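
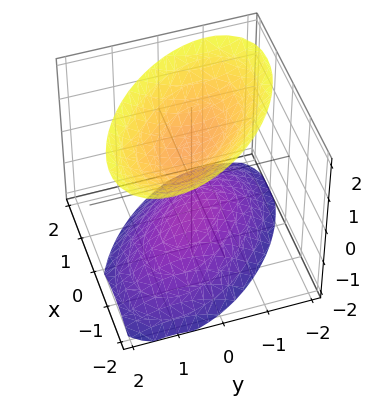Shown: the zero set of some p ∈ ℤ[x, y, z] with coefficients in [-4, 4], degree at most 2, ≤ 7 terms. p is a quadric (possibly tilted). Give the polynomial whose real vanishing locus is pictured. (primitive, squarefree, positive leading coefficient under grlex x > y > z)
I count 2 distinct pieces. Treating them together as one polynomial.
Degree: a generic line meets the surface in up to 2 points, so deg p = 2.
From the visible intercepts: among the integer gridlines, it crosses the z-axis at z ∈ {-1, 1}; the surface avoids every integer x-axis point in the box; the surface avoids every integer y-axis point in the box.
Solving for integer coefficients yields p as stated.

x^2 + x*y + y^2 - z^2 + 1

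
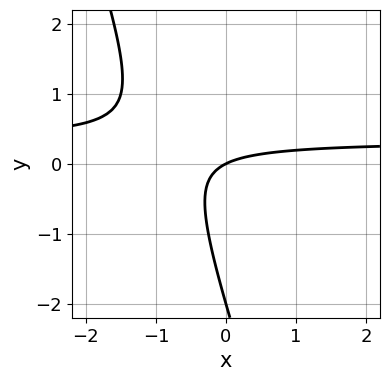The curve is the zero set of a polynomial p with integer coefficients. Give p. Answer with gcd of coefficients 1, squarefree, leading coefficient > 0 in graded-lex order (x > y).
(a) Degree: a generic line meets the curve in up to 2 points, so deg p = 2.
(b) Checking where it meets the axes: one x-axis crossing is at x = 0; among the integer gridlines, it crosses the y-axis at y ∈ {-2, 0}.
(c) These observations pin down the coefficients.

3*x*y + y^2 - x + 2*y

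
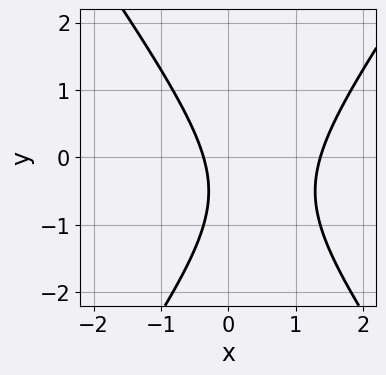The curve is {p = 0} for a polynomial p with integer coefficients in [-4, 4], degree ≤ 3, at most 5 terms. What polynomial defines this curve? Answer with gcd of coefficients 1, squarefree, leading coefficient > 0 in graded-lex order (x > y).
2*x^2 - y^2 - 2*x - y - 1

First, degree: a generic line meets the curve in up to 2 points, so deg p = 2.
Next, reading off the gridlines: the curve avoids every integer y-axis point in the box.
Finally, these observations pin down the coefficients.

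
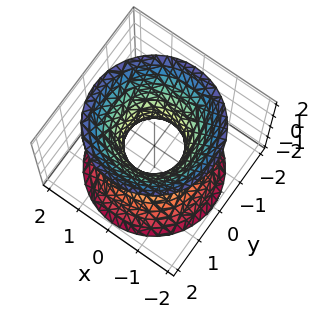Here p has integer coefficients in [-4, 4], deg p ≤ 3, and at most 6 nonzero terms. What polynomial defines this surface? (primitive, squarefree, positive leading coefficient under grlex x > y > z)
3*x^2 + 3*y^2 - 2*z^2 - 2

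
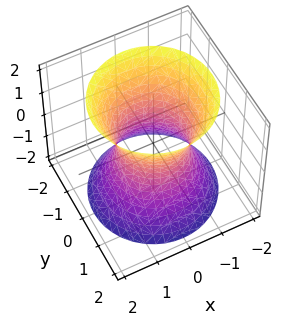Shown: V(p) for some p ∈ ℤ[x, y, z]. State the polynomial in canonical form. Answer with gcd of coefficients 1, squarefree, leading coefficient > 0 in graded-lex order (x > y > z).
2*x^2 + 2*y^2 - z^2 - 2

(a) deg p = 2. An hourglass — one-sheet hyperboloid; a quadric.
(b) Symmetry: every cross-section ⟂ z is a circle, so x, y appear only via x² + y²; the z ↦ −z reflection is a symmetry, so z appears only in even powers.
(c) Against the integer gridlines: a circular section at z = 1 has radius between 1 and 2; it misses every integer gridline on the z-axis.
(d) Putting this together gives p. Check: (0, 1, 0) on the y-axis lies on the surface, and p(0, 1, 0) = 0. ✓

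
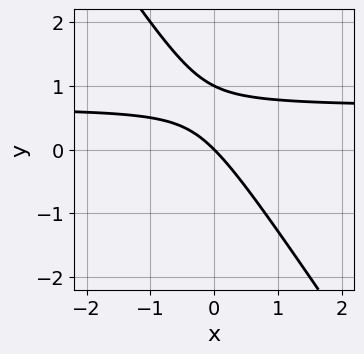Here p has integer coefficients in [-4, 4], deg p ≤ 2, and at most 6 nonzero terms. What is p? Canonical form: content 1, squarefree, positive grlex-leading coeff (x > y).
3*x*y + 2*y^2 - 2*x - 2*y

The degree is 2 — no degree-1 curve has this shape.
Observable constraints: it meets the x-axis at x = 0 (among the integer gridlines); the y-axis gridline crossings are at y ∈ {0, 1}.
Matching integer coefficients to the picture gives p.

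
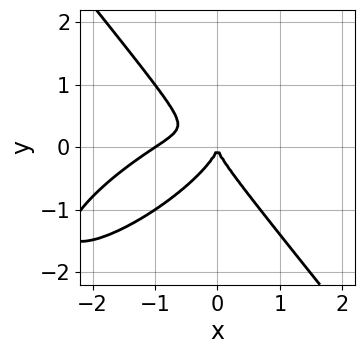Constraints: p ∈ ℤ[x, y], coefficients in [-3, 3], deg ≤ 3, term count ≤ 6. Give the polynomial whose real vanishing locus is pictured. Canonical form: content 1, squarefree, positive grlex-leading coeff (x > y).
The degree is 3 — a generic line meets the curve in up to 3 points.
Observable constraints: it crosses the y-axis at the gridline y = 0; among the integer gridlines, it crosses the x-axis at x ∈ {-1, 0}.
Matching integer coefficients to the picture gives p.

2*x^3 - 3*x^2*y + 3*y^3 + 2*x^2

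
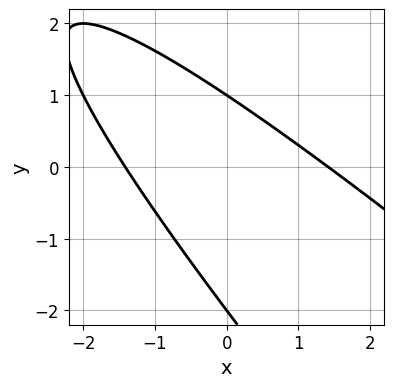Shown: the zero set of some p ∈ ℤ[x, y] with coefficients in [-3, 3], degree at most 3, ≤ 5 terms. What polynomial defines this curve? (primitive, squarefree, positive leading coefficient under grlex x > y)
x^2 + 2*x*y + y^2 + y - 2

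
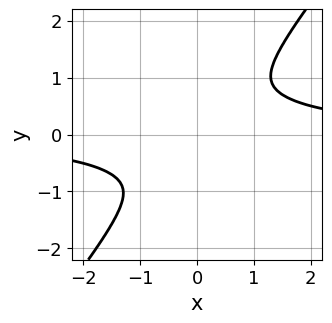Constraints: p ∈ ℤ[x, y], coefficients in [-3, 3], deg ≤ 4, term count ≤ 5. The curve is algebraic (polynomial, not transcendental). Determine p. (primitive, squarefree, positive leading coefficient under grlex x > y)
2*x^3*y - y^4 - 2*x^2

1. Degree: no degree-3 curve has this shape, so deg p = 4.
2. The integer polynomial consistent with all of this is the stated p.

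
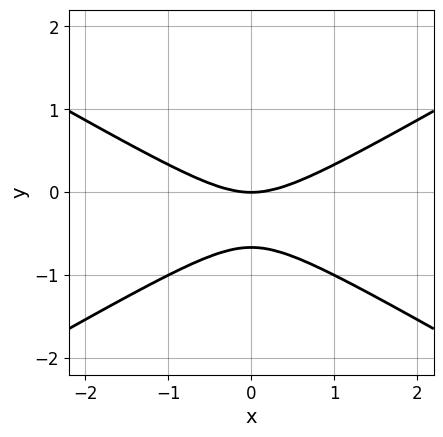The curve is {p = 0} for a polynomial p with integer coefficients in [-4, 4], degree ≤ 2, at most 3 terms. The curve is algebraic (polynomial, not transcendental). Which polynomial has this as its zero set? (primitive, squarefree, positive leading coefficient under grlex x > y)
x^2 - 3*y^2 - 2*y

First, degree: no degree-1 curve has this shape, so deg p = 2.
Then, symmetries: it's symmetric under x → −x, forcing even powers of x.
Next, checking where it meets the axes: it meets the y-axis at y = 0 (among the integer gridlines); one x-axis crossing is at x = 0.
Finally, assembling these constraints gives the stated polynomial.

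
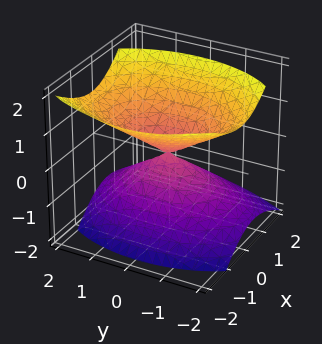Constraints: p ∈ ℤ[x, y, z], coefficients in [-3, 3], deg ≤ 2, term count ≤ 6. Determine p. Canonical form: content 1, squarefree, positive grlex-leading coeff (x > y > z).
2*x^2 + x*z + y^2 - 2*z^2

(a) The picture has 2 separate pieces.
(b) deg p = 2.
(c) Observable constraints: it crosses the y-axis at the gridline y = 0; it meets the z-axis at z = 0 (among the integer gridlines).
(d) These observations pin down the coefficients.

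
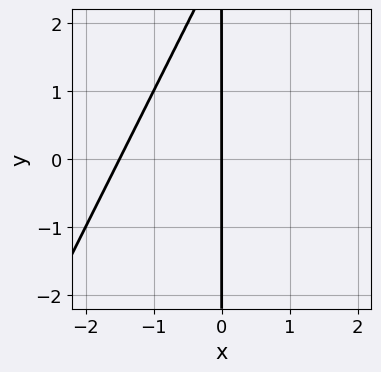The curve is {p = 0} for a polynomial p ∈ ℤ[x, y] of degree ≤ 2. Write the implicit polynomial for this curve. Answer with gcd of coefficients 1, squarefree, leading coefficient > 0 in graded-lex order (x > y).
2*x^2 - x*y + 3*x

1. The degree is 2 — a generic line meets the curve in up to 2 points.
2. From the axis intercepts and sections: every point of the y-axis in the box is on the curve; it crosses the x-axis at the gridline x = 0.
3. The integer polynomial consistent with all of this is the stated p.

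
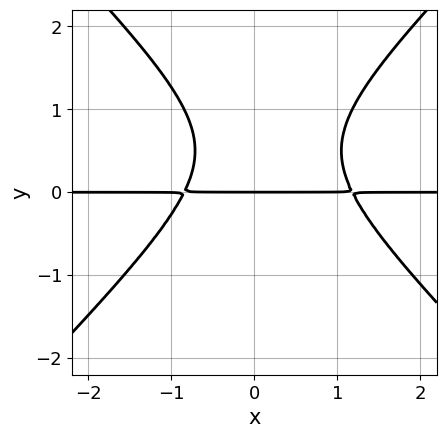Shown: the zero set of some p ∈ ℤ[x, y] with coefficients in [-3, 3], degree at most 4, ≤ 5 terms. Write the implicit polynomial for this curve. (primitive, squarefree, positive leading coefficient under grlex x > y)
3*x^2*y - 3*y^3 - x*y + 3*y^2 - 3*y

1. Degree: a generic line meets the curve in up to 3 points, so deg p = 3.
2. Checking where it meets the axes: one y-axis crossing is at y = 0; every point of the x-axis in the box is on the curve.
3. Assembling these constraints gives the stated polynomial.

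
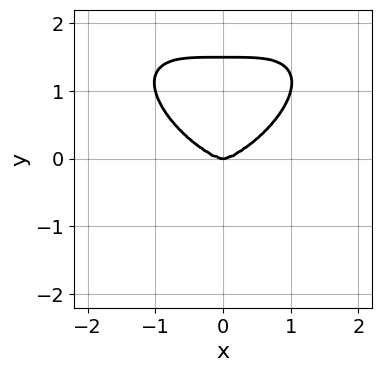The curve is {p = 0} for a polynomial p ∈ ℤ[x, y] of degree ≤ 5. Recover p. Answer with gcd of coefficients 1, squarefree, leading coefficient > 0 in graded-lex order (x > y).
Degree: a generic line meets the curve in up to 4 points, so deg p = 4.
Symmetries: mirror symmetry x ↦ −x ⇒ only even powers of x.
Reading off the gridlines: it crosses the x-axis at the gridline x = 0; it crosses the y-axis at the gridline y = 0.
Solving for integer coefficients yields p as stated.

x^4 + 2*y^4 - 3*y^3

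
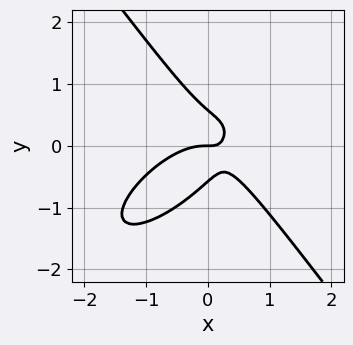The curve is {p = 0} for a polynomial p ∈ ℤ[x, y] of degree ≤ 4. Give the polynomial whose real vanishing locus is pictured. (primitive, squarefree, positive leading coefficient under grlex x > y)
3*x^3 - 3*x^2*y + 3*y^3 + 3*x*y - y

(a) deg p = 3.
(b) Observable constraints: it crosses the x-axis at the gridline x = 0; one y-axis crossing is at y = 0.
(c) Matching integer coefficients to the picture gives p.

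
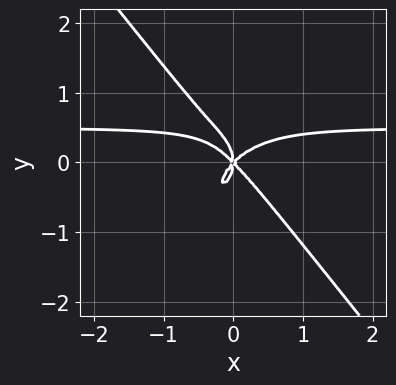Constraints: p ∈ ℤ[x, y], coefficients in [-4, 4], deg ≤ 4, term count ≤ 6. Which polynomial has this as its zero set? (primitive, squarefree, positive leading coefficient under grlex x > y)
Degree: no degree-3 curve has this shape, so deg p = 4.
From the axis intercepts and sections: one x-axis crossing is at x = 0; one y-axis crossing is at y = 0.
These observations pin down the coefficients.

2*x^3*y + y^4 - x^3 + x*y^2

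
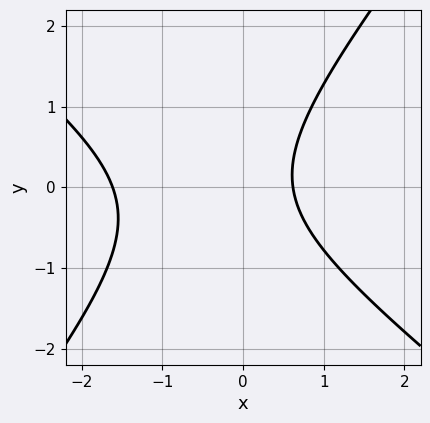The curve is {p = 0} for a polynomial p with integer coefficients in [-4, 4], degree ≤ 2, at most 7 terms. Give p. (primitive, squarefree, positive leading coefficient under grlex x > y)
The degree is 2 — the shape is more complex than any degree-1 curve.
Against the integer gridlines: no y-intercept at any integer in the box.
Putting this together gives p.

2*x^2 + x*y - 2*y^2 + 2*x - 2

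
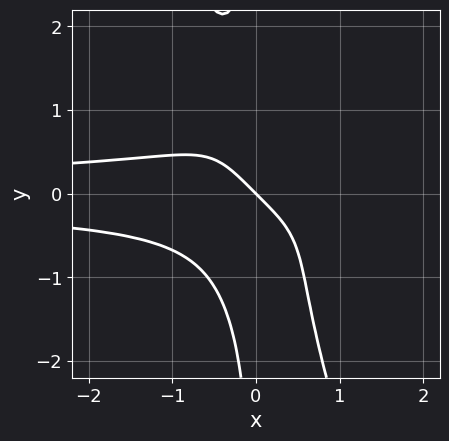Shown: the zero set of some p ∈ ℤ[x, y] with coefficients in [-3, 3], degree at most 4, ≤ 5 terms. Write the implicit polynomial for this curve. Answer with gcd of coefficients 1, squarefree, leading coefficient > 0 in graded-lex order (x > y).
First, the degree is 4 — no degree-3 curve has this shape.
Next, observable constraints: it crosses the x-axis at the gridline x = 0; it crosses the y-axis at the gridline y = 0.
Finally, assembling these constraints gives the stated polynomial.

3*x^2*y^2 + x*y^3 + x + y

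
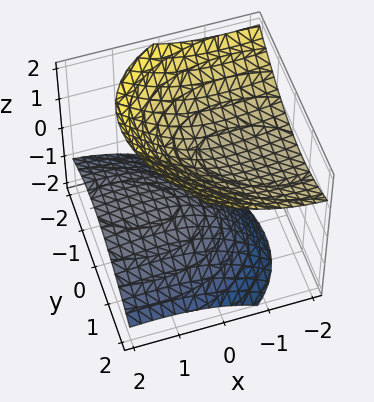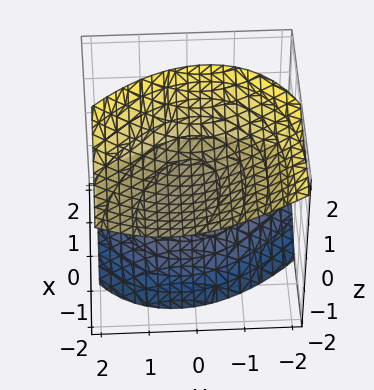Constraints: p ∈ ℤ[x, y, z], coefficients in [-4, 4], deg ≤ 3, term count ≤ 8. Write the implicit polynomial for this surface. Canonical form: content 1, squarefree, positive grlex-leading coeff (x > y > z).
x^2 + x*y + 3*x*z + 2*y^2 - 3*z^2 + 2

(a) The picture has 2 separate pieces.
(b) Degree: no degree-1 surface has this shape, so deg p = 2.
(c) Against the integer gridlines: no y-intercept at any integer in the box; the surface avoids every integer x-axis point in the box.
(d) The integer polynomial consistent with all of this is the stated p.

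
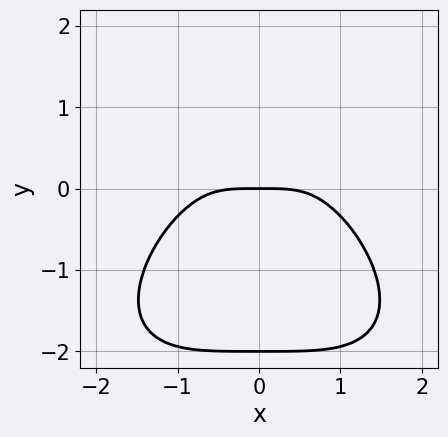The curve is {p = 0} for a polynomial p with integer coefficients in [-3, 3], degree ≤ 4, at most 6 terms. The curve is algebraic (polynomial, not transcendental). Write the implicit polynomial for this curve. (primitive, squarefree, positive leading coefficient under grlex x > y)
x^4 + y^4 - 3*y^2 + 2*y

The degree is 4 — the shape is more complex than any degree-3 curve.
Symmetries: mirror symmetry x ↦ −x ⇒ only even powers of x.
Reading off the gridlines: it meets the x-axis at x = 0 (among the integer gridlines); the y-axis gridline crossings are at y ∈ {-2, 0}.
Solving for integer coefficients yields p as stated.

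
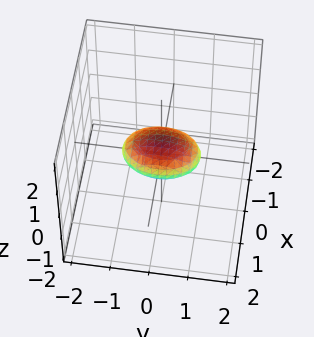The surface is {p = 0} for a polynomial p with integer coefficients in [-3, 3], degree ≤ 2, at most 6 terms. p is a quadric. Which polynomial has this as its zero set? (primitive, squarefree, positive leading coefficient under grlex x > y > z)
deg p = 2. Bounded and convex; a quadric.
Symmetries: the y ↦ −y reflection is a symmetry, so y appears only in even powers; it's symmetric under x → −x, forcing even powers of x; the z ↦ −z reflection is a symmetry, so z appears only in even powers.
Reading off the gridlines: among the integer gridlines, it crosses the y-axis at y ∈ {-1, 1}.
Fitting integer coefficients to these (and the overall shape) gives p.

2*x^2 + y^2 + 3*z^2 - 1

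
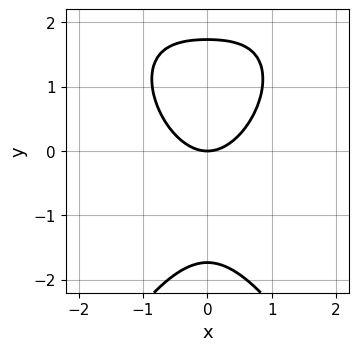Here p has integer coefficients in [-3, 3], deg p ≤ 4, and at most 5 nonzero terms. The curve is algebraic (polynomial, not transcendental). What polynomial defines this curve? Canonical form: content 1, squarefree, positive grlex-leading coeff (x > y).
x^4 - x^2*y + y^3 + 3*x^2 - 3*y

deg p = 4. No degree-3 curve has this shape.
Symmetries: it's symmetric under x → −x, forcing even powers of x.
Reading off the gridlines: it crosses the x-axis at the gridline x = 0; it crosses the y-axis at the gridline y = 0.
Assembling these constraints gives the stated polynomial.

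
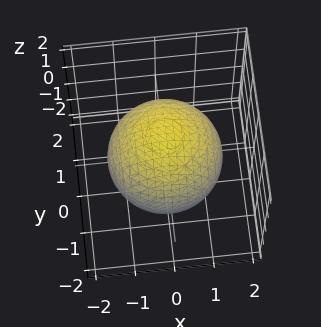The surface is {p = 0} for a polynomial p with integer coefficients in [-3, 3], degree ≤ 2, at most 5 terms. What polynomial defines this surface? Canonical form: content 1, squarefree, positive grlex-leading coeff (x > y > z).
x^2 + y^2 + z^2 - 2

(a) The degree is 2 — bounded and convex; a quadric.
(b) Symmetries: mirror symmetry z ↦ −z ⇒ only even powers of z; the z-axis is an axis of rotation, so x and y enter only as x² + y².
(c) Reading off the gridlines: a circular section at z = 1 has radius exactly 1.
(d) These observations pin down the coefficients.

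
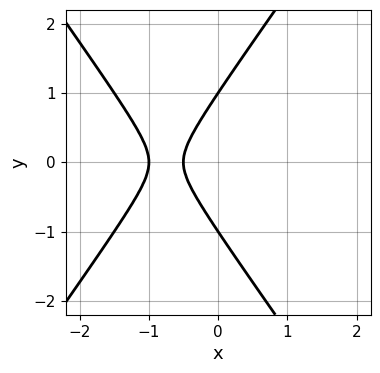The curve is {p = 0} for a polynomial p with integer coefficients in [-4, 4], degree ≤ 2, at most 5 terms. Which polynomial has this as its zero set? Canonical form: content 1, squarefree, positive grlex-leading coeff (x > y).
2*x^2 - y^2 + 3*x + 1

(a) The degree is 2 — a generic line meets the curve in up to 2 points.
(b) Symmetries: the y ↦ −y reflection is a symmetry, so y appears only in even powers.
(c) Checking where it meets the axes: the y-axis gridline crossings are at y ∈ {-1, 1}; one x-axis crossing is at x = -1.
(d) Matching integer coefficients to the picture gives p.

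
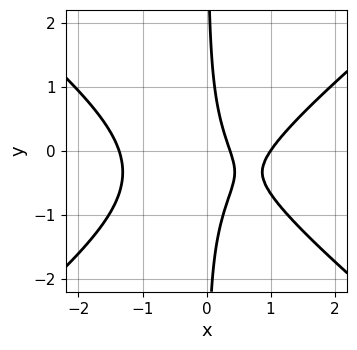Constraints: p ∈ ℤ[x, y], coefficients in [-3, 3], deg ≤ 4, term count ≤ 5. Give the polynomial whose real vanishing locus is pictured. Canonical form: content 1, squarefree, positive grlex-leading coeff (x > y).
1. deg p = 3. A generic line meets the curve in up to 3 points.
2. Observable constraints: one x-axis crossing is at x = 1; it misses every integer gridline on the y-axis.
3. Assembling these constraints gives the stated polynomial.

2*x^3 - 3*x*y^2 - 2*x*y - 3*x + 1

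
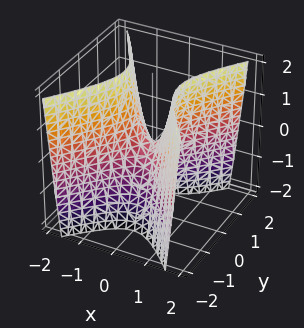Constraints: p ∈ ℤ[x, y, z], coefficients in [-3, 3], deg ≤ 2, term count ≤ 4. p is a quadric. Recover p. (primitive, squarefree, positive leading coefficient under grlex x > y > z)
1. deg p = 2. A saddle surface; a quadric.
2. Symmetries: the x ↦ −x reflection is a symmetry, so x appears only in even powers; the y ↦ −y reflection is a symmetry, so y appears only in even powers.
3. From the visible intercepts: one y-axis crossing is at y = 0; it crosses the x-axis at the gridline x = 0; it crosses the z-axis at the gridline z = 0.
4. The integer polynomial consistent with all of this is the stated p.

3*x^2 - 2*y^2 - z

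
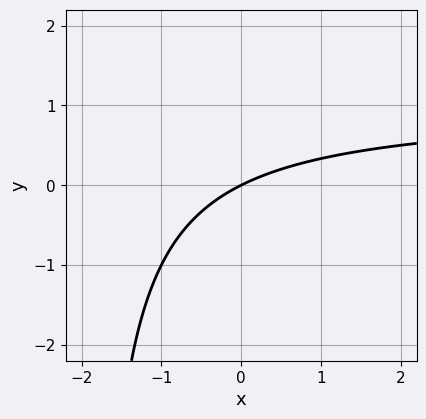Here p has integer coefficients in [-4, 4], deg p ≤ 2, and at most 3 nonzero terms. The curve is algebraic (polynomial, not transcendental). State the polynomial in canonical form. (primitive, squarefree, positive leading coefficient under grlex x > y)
The degree is 2 — a generic line meets the curve in up to 2 points.
Checking where it meets the axes: it crosses the x-axis at the gridline x = 0; one y-axis crossing is at y = 0.
Assembling these constraints gives the stated polynomial.

x*y - x + 2*y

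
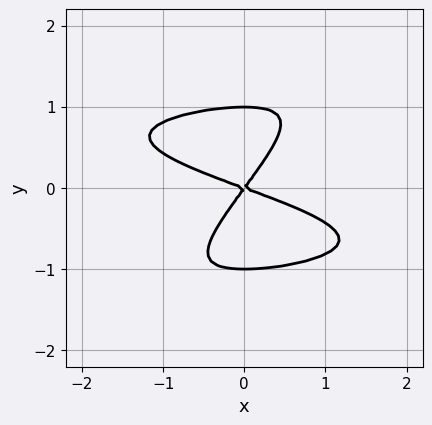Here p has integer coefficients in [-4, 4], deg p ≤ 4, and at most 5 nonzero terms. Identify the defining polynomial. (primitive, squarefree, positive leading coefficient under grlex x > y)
First, deg p = 4. No degree-3 curve has this shape.
Then, observable constraints: it meets the x-axis at x = 0 (among the integer gridlines); among the integer gridlines, it crosses the y-axis at y ∈ {-1, 0, 1}.
Finally, matching integer coefficients to the picture gives p.

2*x*y^3 - 2*y^4 - x^2 - 2*x*y + 2*y^2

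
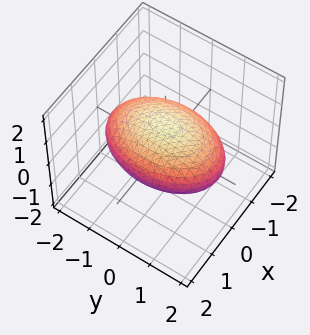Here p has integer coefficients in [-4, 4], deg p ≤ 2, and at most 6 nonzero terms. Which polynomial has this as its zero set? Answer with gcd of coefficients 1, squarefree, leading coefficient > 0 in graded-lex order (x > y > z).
2*x^2 + y^2 + 3*z^2 - 3

First, the degree is 2 — a closed, bounded, convex surface; a quadric.
Next, symmetries: mirror symmetry x ↦ −x ⇒ only even powers of x; the y ↦ −y reflection is a symmetry, so y appears only in even powers; mirror symmetry z ↦ −z ⇒ only even powers of z.
Then, against the integer gridlines: among the integer gridlines, it crosses the z-axis at z ∈ {-1, 1}.
Finally, these observations pin down the coefficients.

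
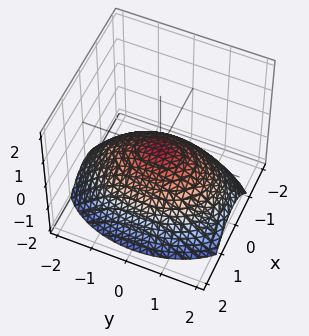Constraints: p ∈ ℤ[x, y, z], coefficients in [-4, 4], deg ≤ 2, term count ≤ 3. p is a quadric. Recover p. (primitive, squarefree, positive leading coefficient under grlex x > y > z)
First, deg p = 2.
Then, symmetries: the x ↦ −x reflection is a symmetry, so x appears only in even powers; mirror symmetry y ↦ −y ⇒ only even powers of y.
Then, from the axis intercepts and sections: it meets the x-axis at x = 0 (among the integer gridlines); it meets the y-axis at y = 0 (among the integer gridlines).
Finally, together with the visible shape, these determine p as stated.

2*x^2 + y^2 + 3*z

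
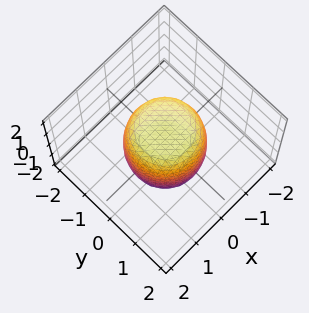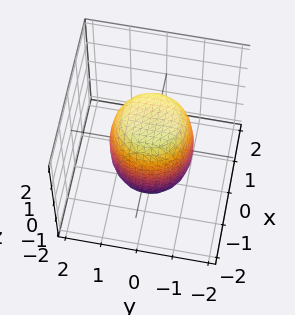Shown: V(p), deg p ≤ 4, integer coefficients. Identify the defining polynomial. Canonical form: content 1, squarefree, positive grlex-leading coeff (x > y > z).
2*x^4 + 4*x^2*y^2 + 2*y^4 - x^2 - y^2 + z^2 - 2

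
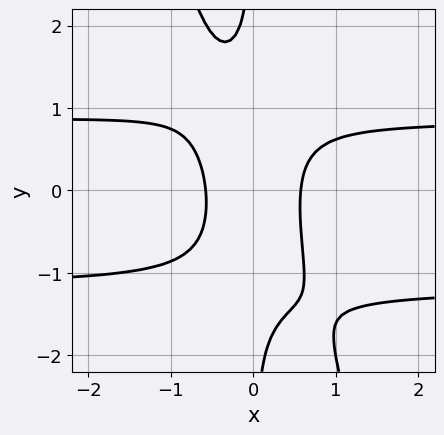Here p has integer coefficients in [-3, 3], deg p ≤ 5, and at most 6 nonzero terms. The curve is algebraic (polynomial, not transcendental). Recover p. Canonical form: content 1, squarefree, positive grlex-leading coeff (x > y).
3*x^2*y^2 + x*y^3 + x^2*y - 3*x^2 + 1

1. deg p = 4. No degree-3 curve has this shape.
2. Against the integer gridlines: no y-intercept at any integer in the box.
3. These observations pin down the coefficients.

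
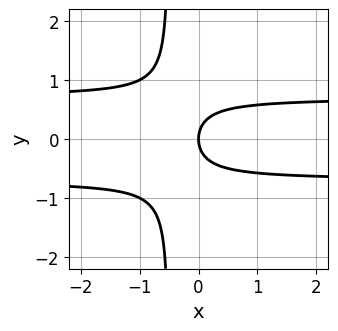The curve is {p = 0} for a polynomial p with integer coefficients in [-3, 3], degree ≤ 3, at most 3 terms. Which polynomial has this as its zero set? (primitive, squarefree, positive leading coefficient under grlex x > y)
First, the degree is 3 — a generic line meets the curve in up to 3 points.
Then, symmetries: mirror symmetry y ↦ −y ⇒ only even powers of y.
Next, checking where it meets the axes: it crosses the x-axis at the gridline x = 0; one y-axis crossing is at y = 0.
Finally, assembling these constraints gives the stated polynomial.

2*x*y^2 + y^2 - x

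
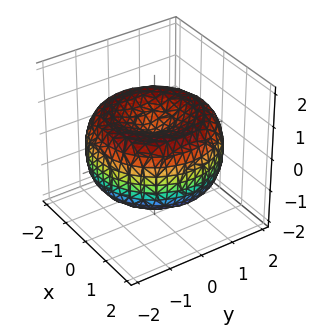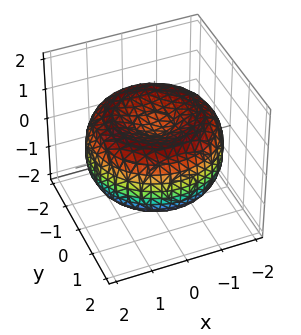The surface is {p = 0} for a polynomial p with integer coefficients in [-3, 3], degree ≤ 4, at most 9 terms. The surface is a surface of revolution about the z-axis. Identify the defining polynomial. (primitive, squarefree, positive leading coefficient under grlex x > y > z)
x^4 + 2*x^2*y^2 + y^4 - 3*x^2 - 3*y^2 + 3*z^2 - 1

1. The degree is 4 — no degree-3 surface has this shape.
2. Symmetries: the z-axis is an axis of rotation, so x and y enter only as x² + y².
3. From the visible intercepts: a circular section at z = 1 has radius exactly 1.
4. Together with the visible shape, these determine p as stated.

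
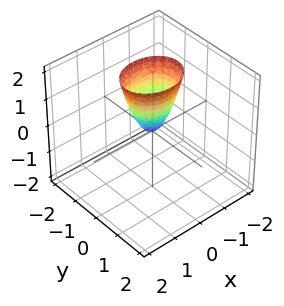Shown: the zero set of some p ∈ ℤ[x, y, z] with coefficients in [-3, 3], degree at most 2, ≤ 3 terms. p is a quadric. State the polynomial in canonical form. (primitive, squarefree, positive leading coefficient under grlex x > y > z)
2*x^2 + 3*y^2 - z

1. deg p = 2. A single bowl opening along one axis; a quadric.
2. Symmetries: the y ↦ −y reflection is a symmetry, so y appears only in even powers; the x ↦ −x reflection is a symmetry, so x appears only in even powers.
3. From the visible intercepts: it crosses the y-axis at the gridline y = 0; it meets the z-axis at z = 0 (among the integer gridlines); one x-axis crossing is at x = 0.
4. The integer polynomial consistent with all of this is the stated p.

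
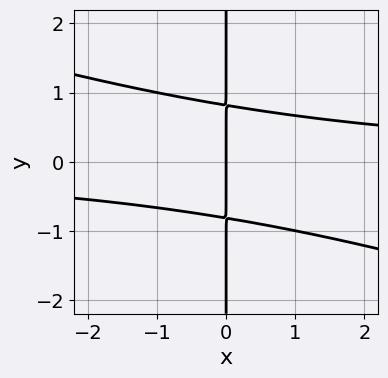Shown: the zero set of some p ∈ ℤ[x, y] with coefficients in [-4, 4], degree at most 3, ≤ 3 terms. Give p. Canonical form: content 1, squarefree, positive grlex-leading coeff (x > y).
x^2*y + 3*x*y^2 - 2*x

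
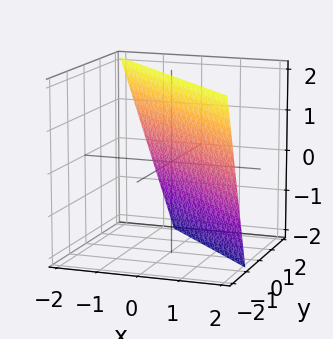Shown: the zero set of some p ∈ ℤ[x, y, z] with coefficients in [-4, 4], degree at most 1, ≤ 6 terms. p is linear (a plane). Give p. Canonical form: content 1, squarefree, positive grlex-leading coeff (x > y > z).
1. deg p = 1. Every cross-section is a straight line — this is a plane.
2. Against the integer gridlines: one z-axis crossing is at z = 2.
3. Matching integer coefficients to the picture gives p.

3*x + 3*y + z - 2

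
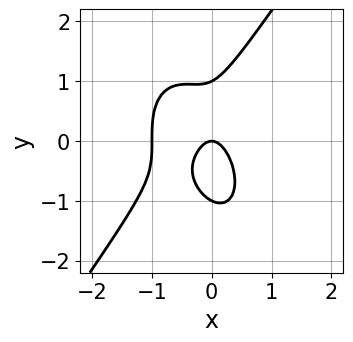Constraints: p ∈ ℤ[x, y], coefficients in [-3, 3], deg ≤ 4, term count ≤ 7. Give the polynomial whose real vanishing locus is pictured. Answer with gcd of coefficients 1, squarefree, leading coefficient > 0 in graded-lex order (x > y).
3*x^3 - y^3 + 3*x^2 + x*y + y

(a) The degree is 3 — the shape is more complex than any degree-2 curve.
(b) Reading off the gridlines: among the integer gridlines, it crosses the x-axis at x ∈ {-1, 0}; the y-axis gridline crossings are at y ∈ {-1, 0, 1}.
(c) Solving for integer coefficients yields p as stated.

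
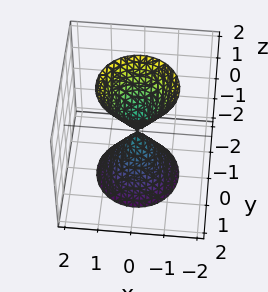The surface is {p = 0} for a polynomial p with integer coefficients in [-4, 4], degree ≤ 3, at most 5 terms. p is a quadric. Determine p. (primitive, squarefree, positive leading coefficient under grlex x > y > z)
3*x^2 + 3*y^2 - z^2

1. There are 2 components. Treating them together as one polynomial.
2. The degree is 2 — a double cone through the origin; a quadric.
3. Symmetries: every cross-section ⟂ z is a circle, so x, y appear only via x² + y²; it's symmetric under z → −z, forcing even powers of z.
4. Checking where it meets the axes: it meets the y-axis at y = 0 (among the integer gridlines); it crosses the z-axis at the gridline z = 0; it meets the x-axis at x = 0 (among the integer gridlines).
5. Together with the visible shape, these determine p as stated.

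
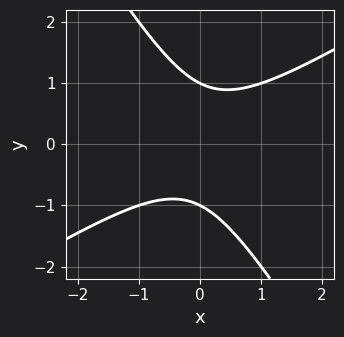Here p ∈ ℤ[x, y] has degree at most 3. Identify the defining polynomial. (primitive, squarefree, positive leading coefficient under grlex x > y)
x^2 - x*y - y^2 + 1

1. deg p = 2. The shape is more complex than any degree-1 curve.
2. From the visible intercepts: it misses every integer gridline on the x-axis; among the integer gridlines, it crosses the y-axis at y ∈ {-1, 1}.
3. These observations pin down the coefficients.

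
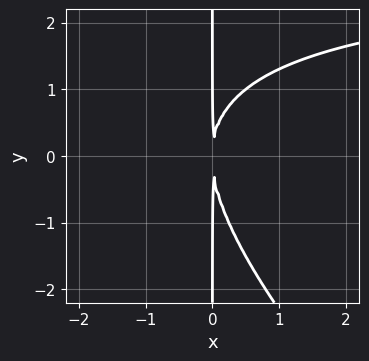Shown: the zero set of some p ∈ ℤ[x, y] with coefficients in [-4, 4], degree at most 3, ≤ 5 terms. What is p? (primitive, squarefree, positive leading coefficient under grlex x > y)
x^2*y + x*y^2 - 3*x^2

deg p = 3. The shape is more complex than any degree-2 curve.
Against the integer gridlines: every point of the y-axis in the box is on the curve.
Assembling these constraints gives the stated polynomial.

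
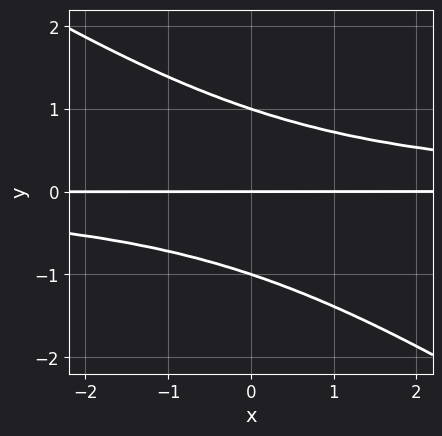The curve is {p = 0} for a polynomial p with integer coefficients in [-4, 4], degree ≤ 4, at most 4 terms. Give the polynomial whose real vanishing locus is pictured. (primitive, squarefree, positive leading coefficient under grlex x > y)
First, the degree is 3 — a generic line meets the curve in up to 3 points.
Then, from the axis intercepts and sections: the visible x-axis segment lies entirely on the curve; among the integer gridlines, it crosses the y-axis at y ∈ {-1, 0, 1}.
Finally, solving for integer coefficients yields p as stated.

2*x*y^2 + 3*y^3 - 3*y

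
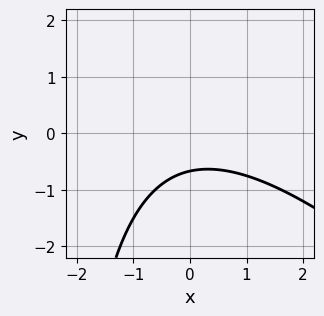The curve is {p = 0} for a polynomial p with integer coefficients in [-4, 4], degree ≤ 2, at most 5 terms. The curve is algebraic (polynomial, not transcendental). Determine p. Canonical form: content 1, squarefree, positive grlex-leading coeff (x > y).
First, degree: the shape is more complex than any degree-1 curve, so deg p = 2.
Then, checking where it meets the axes: no x-intercept at any integer in the box.
Finally, matching integer coefficients to the picture gives p.

x^2 + x*y + 3*y + 2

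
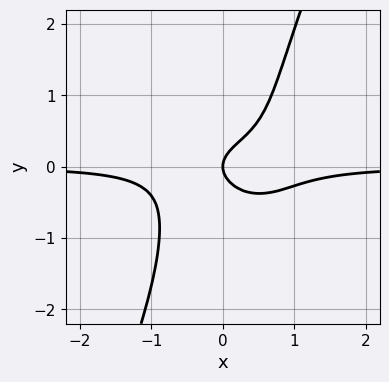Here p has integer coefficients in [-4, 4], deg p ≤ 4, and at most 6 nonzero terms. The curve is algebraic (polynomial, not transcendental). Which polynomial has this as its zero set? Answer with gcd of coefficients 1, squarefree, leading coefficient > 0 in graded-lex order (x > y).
3*x^3*y + 2*x*y^3 - y^4 - 2*y^2 + x

First, degree: no degree-3 curve has this shape, so deg p = 4.
Next, from the axis intercepts and sections: it crosses the x-axis at the gridline x = 0; it meets the y-axis at y = 0 (among the integer gridlines).
Finally, these observations pin down the coefficients.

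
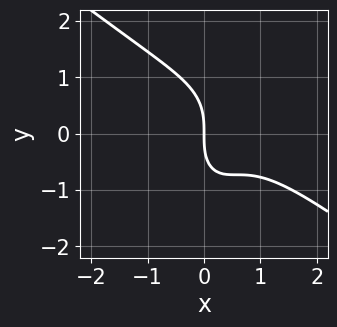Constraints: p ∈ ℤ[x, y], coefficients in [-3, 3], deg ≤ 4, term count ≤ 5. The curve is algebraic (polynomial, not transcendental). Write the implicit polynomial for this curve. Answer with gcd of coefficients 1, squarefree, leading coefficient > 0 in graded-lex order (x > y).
2*x^3 + 2*x^2*y + y^3 - 2*x^2 + 2*x

1. deg p = 3. No degree-2 curve has this shape.
2. From the visible intercepts: it meets the x-axis at x = 0 (among the integer gridlines); one y-axis crossing is at y = 0.
3. Fitting integer coefficients to these (and the overall shape) gives p.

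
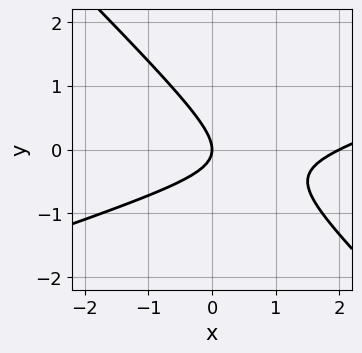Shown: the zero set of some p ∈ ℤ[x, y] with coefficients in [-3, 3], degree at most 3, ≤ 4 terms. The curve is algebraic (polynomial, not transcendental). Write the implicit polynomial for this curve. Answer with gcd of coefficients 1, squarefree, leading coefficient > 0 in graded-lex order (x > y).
x^2 - 2*x*y - 3*y^2 - 2*x

First, degree: a generic line meets the curve in up to 2 points, so deg p = 2.
Then, checking where it meets the axes: it crosses the y-axis at the gridline y = 0; the x-axis gridline crossings are at x ∈ {0, 2}.
Finally, putting this together gives p.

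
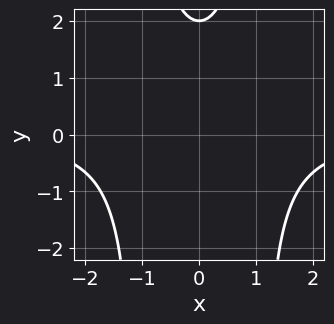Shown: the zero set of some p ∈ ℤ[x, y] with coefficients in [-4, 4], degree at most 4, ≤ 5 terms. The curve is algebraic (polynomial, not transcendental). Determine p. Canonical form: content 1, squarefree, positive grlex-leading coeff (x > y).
x^2*y - y + 2

The degree is 3 — the shape is more complex than any degree-2 curve.
Symmetries: the x ↦ −x reflection is a symmetry, so x appears only in even powers.
Reading off the gridlines: it misses every integer gridline on the x-axis; it meets the y-axis at y = 2 (among the integer gridlines).
Fitting integer coefficients to these (and the overall shape) gives p.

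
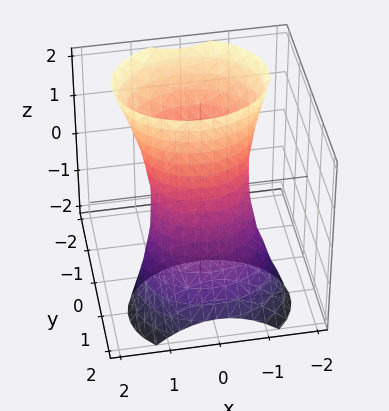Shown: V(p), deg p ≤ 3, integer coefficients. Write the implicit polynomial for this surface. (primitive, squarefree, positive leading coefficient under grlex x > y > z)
2*x^2 + 3*y^2 + 3*y*z - 2

The degree is 2 — the shape is more complex than any degree-1 surface.
Checking where it meets the axes: it misses every integer gridline on the z-axis; the x-axis gridline crossings are at x ∈ {-1, 1}.
Together with the visible shape, these determine p as stated.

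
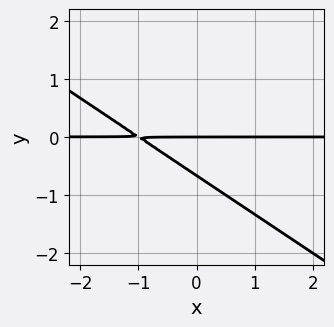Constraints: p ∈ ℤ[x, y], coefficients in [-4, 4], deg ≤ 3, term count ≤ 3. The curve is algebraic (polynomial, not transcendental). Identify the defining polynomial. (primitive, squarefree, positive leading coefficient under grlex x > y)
Degree: a generic line meets the curve in up to 2 points, so deg p = 2.
Against the integer gridlines: every point of the x-axis in the box is on the curve; one y-axis crossing is at y = 0.
Matching integer coefficients to the picture gives p.

2*x*y + 3*y^2 + 2*y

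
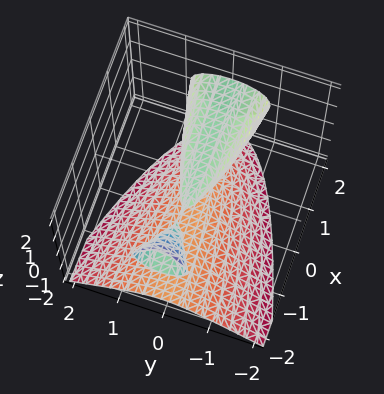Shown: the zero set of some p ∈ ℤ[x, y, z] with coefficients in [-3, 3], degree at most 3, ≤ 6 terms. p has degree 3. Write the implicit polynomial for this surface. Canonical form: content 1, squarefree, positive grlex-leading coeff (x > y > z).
x*z^2 + z^3 + 3*y^2 - x - z

First, there are 2 components. Treating them together as one polynomial.
Then, degree: the shape is more complex than any degree-2 surface, so deg p = 3.
Then, observable constraints: one x-axis crossing is at x = 0; the z-axis gridline crossings are at z ∈ {-1, 0, 1}.
Finally, solving for integer coefficients yields p as stated.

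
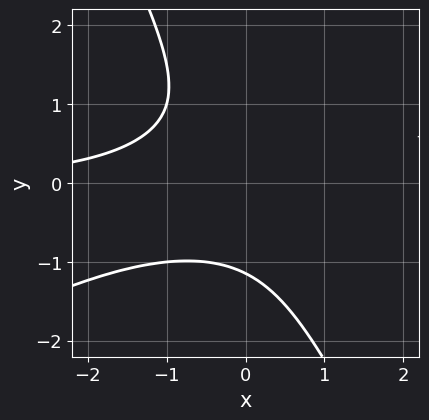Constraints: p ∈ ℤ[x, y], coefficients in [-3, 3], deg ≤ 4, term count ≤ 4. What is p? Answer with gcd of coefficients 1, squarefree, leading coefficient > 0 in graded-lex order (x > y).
1. deg p = 3. A generic line meets the curve in up to 3 points.
2. Reading off the gridlines: it misses every integer gridline on the x-axis.
3. Fitting integer coefficients to these (and the overall shape) gives p.

2*x^2*y - 3*x*y^2 - 2*y^3 - 3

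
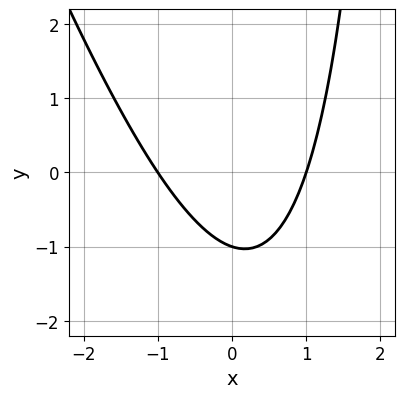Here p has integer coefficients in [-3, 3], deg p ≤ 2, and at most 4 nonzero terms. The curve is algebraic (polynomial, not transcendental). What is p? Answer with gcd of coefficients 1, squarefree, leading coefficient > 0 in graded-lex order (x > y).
3*x^2 + x*y - 3*y - 3

1. deg p = 2. A generic line meets the curve in up to 2 points.
2. Checking where it meets the axes: one y-axis crossing is at y = -1; the x-axis gridline crossings are at x ∈ {-1, 1}.
3. Together with the visible shape, these determine p as stated.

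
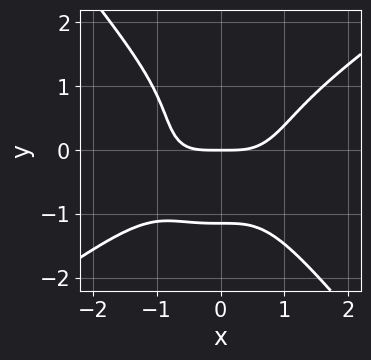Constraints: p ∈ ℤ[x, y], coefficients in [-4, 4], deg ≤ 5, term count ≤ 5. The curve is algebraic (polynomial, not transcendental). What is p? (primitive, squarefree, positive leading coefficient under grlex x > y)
2*x^4 - 2*x^3*y - 2*y^4 - 3*y

(a) Degree: the shape is more complex than any degree-3 curve, so deg p = 4.
(b) Observable constraints: it meets the x-axis at x = 0 (among the integer gridlines); it meets the y-axis at y = 0 (among the integer gridlines).
(c) These observations pin down the coefficients.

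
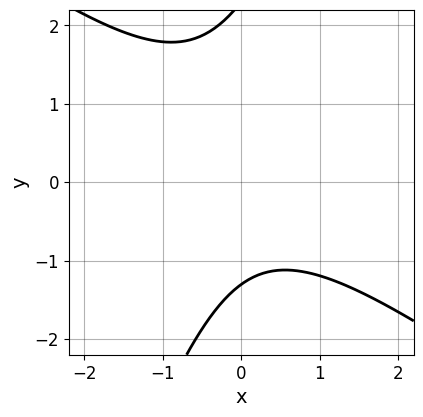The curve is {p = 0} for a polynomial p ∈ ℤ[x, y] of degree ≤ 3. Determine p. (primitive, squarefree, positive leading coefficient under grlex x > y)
2*x^2 + 2*x*y - y^2 + y + 3

First, degree: no degree-1 curve has this shape, so deg p = 2.
Then, from the visible intercepts: it misses every integer gridline on the x-axis.
Finally, assembling these constraints gives the stated polynomial.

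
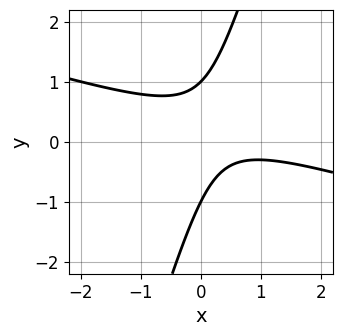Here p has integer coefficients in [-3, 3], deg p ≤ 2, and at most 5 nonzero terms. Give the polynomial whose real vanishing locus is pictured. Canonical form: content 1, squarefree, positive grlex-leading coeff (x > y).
1. Degree: the shape is more complex than any degree-1 curve, so deg p = 2.
2. Observable constraints: the curve avoids every integer x-axis point in the box; the y-axis gridline crossings are at y ∈ {-1, 1}.
3. Together with the visible shape, these determine p as stated.

x^2 + 3*x*y - y^2 - x + 1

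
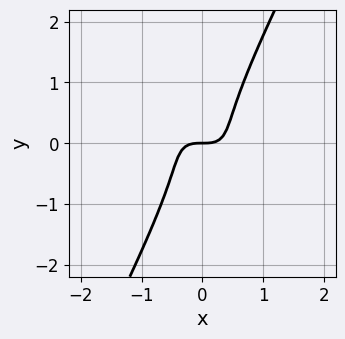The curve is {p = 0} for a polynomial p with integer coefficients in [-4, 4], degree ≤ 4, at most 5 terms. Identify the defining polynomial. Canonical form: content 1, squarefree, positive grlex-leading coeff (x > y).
(a) deg p = 3.
(b) Against the integer gridlines: it crosses the x-axis at the gridline x = 0; one y-axis crossing is at y = 0.
(c) Fitting integer coefficients to these (and the overall shape) gives p.

2*x^3 + 3*x^2*y - y^3 - y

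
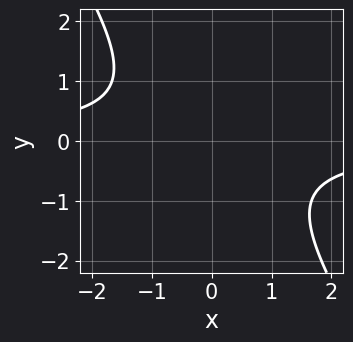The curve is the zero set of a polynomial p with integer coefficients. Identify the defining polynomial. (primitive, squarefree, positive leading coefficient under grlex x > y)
3*x*y + 2*y^2 + 3

The degree is 2 — no degree-1 curve has this shape.
Checking where it meets the axes: it misses every integer gridline on the y-axis; it misses every integer gridline on the x-axis.
Fitting integer coefficients to these (and the overall shape) gives p.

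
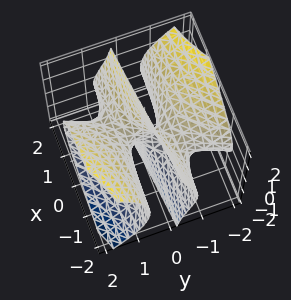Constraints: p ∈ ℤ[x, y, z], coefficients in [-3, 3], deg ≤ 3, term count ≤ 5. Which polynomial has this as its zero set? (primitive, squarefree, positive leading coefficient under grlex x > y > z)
2*x*y^2 - y^3 + 2*y*z^2 - x

deg p = 3. No degree-2 surface has this shape.
Reading off the gridlines: one x-axis crossing is at x = 0; it crosses the y-axis at the gridline y = 0.
These observations pin down the coefficients. Check: (0, 0, 1) on the z-axis lies on the surface, and p(0, 0, 1) = 0. ✓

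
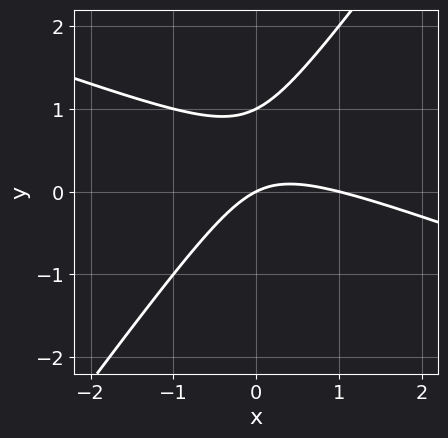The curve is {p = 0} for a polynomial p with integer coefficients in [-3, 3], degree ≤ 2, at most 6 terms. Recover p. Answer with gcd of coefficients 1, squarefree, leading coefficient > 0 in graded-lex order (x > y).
x^2 + 2*x*y - 2*y^2 - x + 2*y

Degree: no degree-1 curve has this shape, so deg p = 2.
From the axis intercepts and sections: the y-axis gridline crossings are at y ∈ {0, 1}; among the integer gridlines, it crosses the x-axis at x ∈ {0, 1}.
Assembling these constraints gives the stated polynomial.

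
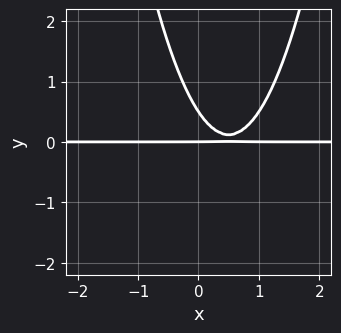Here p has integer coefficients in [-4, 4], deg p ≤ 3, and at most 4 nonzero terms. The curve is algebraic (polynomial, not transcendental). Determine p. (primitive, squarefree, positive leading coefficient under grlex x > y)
3*x^2*y - 3*x*y - 2*y^2 + y

The degree is 3 — no degree-2 curve has this shape.
From the axis intercepts and sections: every point of the x-axis in the box is on the curve; it meets the y-axis at y = 0 (among the integer gridlines).
These observations pin down the coefficients.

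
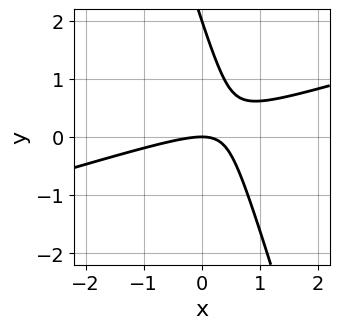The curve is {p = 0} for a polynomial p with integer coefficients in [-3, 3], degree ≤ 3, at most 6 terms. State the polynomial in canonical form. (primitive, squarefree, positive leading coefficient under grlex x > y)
The degree is 2 — a generic line meets the curve in up to 2 points.
Reading off the gridlines: it crosses the x-axis at the gridline x = 0; the y-axis gridline crossings are at y ∈ {0, 2}.
Together with the visible shape, these determine p as stated.

x^2 - 3*x*y - y^2 + 2*y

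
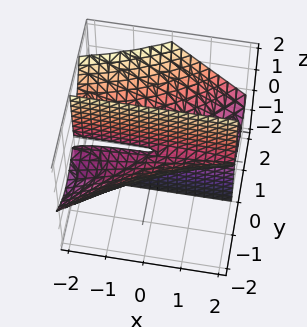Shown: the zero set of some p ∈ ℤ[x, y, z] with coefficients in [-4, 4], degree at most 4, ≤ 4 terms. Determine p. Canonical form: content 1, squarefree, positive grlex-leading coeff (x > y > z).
x*y^2 - y^3 + 2*y*z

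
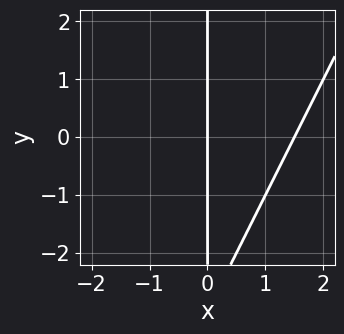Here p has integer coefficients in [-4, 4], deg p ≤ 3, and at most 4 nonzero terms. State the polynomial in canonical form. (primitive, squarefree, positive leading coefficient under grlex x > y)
First, the degree is 2 — no degree-1 curve has this shape.
Next, checking where it meets the axes: it meets the x-axis at x = 0 (among the integer gridlines); the visible y-axis segment lies entirely on the curve.
Finally, the integer polynomial consistent with all of this is the stated p.

2*x^2 - x*y - 3*x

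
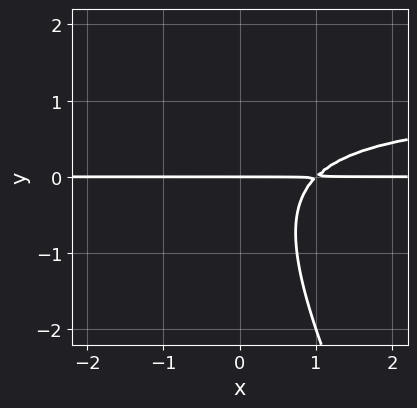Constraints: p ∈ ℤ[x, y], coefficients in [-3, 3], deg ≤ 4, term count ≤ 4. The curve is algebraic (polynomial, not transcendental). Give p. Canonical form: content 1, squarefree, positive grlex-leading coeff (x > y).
First, deg p = 3.
Then, observable constraints: it meets the y-axis at y = 0 (among the integer gridlines); every point of the x-axis in the box is on the curve.
Finally, solving for integer coefficients yields p as stated.

2*x*y^2 + y^3 - 2*x*y + 2*y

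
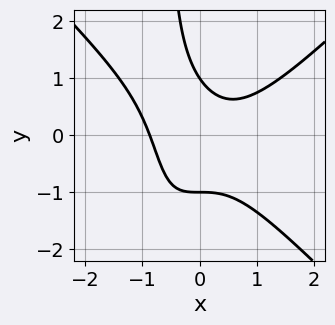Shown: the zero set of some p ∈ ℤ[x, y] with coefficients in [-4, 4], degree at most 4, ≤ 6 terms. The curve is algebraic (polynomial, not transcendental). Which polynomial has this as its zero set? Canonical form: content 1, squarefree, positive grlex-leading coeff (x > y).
3*x^3 - 3*x*y^2 - 3*x*y - 2*y^2 + 2

First, degree: the shape is more complex than any degree-2 curve, so deg p = 3.
Next, checking where it meets the axes: among the integer gridlines, it crosses the y-axis at y ∈ {-1, 1}.
Finally, assembling these constraints gives the stated polynomial.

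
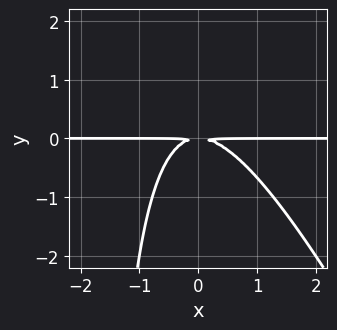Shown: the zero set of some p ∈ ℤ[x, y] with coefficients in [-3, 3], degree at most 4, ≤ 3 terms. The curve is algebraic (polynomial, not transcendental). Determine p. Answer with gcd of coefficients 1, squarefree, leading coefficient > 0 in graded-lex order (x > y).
2*x^2*y + x*y^2 + 2*y^2

(a) Degree: no degree-2 curve has this shape, so deg p = 3.
(b) From the axis intercepts and sections: the visible x-axis segment lies entirely on the curve.
(c) These observations pin down the coefficients.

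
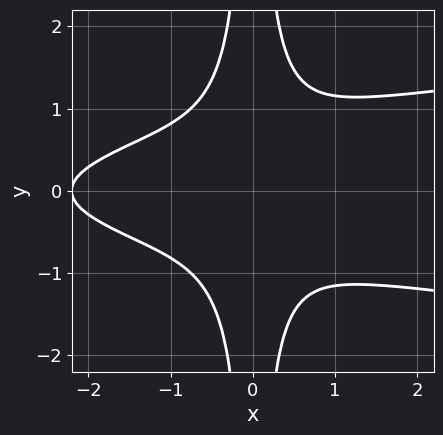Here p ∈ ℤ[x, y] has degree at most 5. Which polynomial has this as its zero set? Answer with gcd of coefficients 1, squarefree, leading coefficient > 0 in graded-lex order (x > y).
3*x^2*y^2 - x^3 - 2*x^2 - 1

1. Degree: no degree-3 curve has this shape, so deg p = 4.
2. Symmetries: it's symmetric under y → −y, forcing even powers of y.
3. Against the integer gridlines: the curve avoids every integer y-axis point in the box; it misses every integer gridline on the x-axis.
4. Matching integer coefficients to the picture gives p.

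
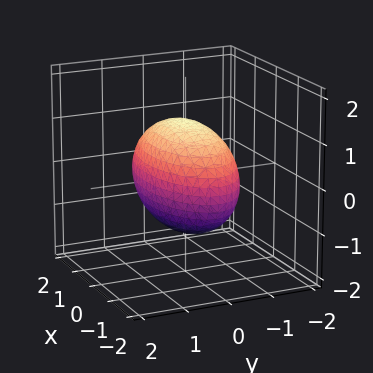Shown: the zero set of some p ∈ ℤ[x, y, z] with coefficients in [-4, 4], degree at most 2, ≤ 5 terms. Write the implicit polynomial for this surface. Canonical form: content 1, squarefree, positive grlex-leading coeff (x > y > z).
x^2 + 3*y^2 + 2*z^2 - 3

(a) deg p = 2.
(b) Symmetries: it's symmetric under z → −z, forcing even powers of z; mirror symmetry x ↦ −x ⇒ only even powers of x; the y ↦ −y reflection is a symmetry, so y appears only in even powers.
(c) Reading off the gridlines: among the integer gridlines, it crosses the y-axis at y ∈ {-1, 1}.
(d) Solving for integer coefficients yields p as stated.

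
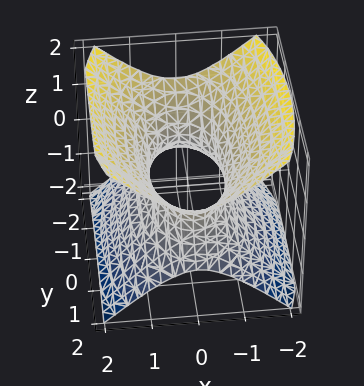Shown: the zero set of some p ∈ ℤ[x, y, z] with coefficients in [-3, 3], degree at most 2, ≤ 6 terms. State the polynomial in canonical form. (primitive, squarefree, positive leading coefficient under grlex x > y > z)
First, the degree is 2 — one connected sheet with a waist; a quadric.
Next, symmetries: it's symmetric under z → −z, forcing even powers of z; it's symmetric under x → −x, forcing even powers of x; it's symmetric under y → −y, forcing even powers of y.
Next, observable constraints: no z-intercept at any integer in the box.
Finally, assembling these constraints gives the stated polynomial.

3*x^2 + y^2 - 3*z^2 - 2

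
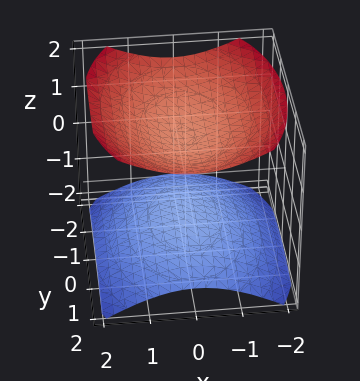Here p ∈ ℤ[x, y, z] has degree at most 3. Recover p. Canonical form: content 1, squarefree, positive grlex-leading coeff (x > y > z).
2*x^2 + y^2 - 3*z^2 + 3

1. The picture has 2 separate pieces.
2. Degree: two separate bowl-shaped sheets opening away from each other; a quadric, so deg p = 2.
3. Symmetries: it's symmetric under z → −z, forcing even powers of z; it's symmetric under x → −x, forcing even powers of x; the y ↦ −y reflection is a symmetry, so y appears only in even powers.
4. Observable constraints: the z-axis gridline crossings are at z ∈ {-1, 1}; the surface avoids every integer x-axis point in the box; the surface avoids every integer y-axis point in the box.
5. Putting this together gives p.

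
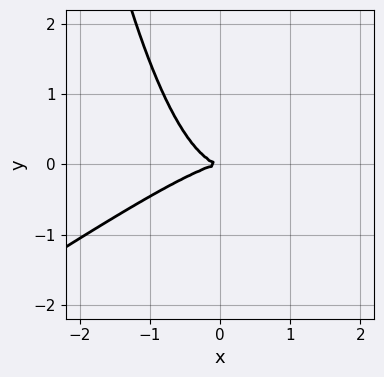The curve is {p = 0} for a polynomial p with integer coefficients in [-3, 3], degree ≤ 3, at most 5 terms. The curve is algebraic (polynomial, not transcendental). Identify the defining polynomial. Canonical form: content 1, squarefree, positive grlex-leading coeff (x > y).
2*x^3 - 3*x^2*y + 3*y^2

The degree is 3 — a generic line meets the curve in up to 3 points.
Observable constraints: one x-axis crossing is at x = 0; one y-axis crossing is at y = 0.
Fitting integer coefficients to these (and the overall shape) gives p.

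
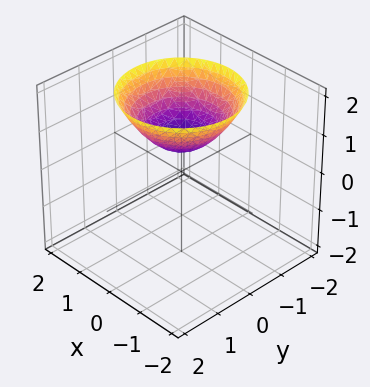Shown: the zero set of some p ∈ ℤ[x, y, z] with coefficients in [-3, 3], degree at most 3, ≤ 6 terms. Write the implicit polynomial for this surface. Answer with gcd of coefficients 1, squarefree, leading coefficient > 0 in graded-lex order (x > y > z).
2*x^2 + 2*y^2 - 3*z + 2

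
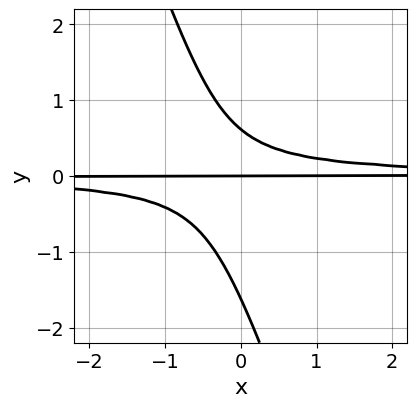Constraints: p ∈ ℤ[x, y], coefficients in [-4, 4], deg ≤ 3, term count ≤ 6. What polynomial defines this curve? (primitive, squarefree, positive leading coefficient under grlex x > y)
3*x*y^2 + y^3 + y^2 - y

First, degree: no degree-2 curve has this shape, so deg p = 3.
Next, from the axis intercepts and sections: the visible x-axis segment lies entirely on the curve; it meets the y-axis at y = 0 (among the integer gridlines).
Finally, assembling these constraints gives the stated polynomial.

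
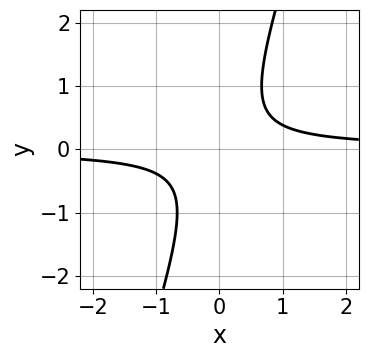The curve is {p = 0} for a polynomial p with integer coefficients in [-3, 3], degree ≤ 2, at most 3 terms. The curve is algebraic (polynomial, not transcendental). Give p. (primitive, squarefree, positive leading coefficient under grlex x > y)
3*x*y - y^2 - 1

(a) deg p = 2. The shape is more complex than any degree-1 curve.
(b) Checking where it meets the axes: it misses every integer gridline on the x-axis; it misses every integer gridline on the y-axis.
(c) These observations pin down the coefficients.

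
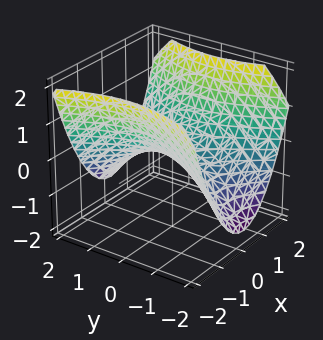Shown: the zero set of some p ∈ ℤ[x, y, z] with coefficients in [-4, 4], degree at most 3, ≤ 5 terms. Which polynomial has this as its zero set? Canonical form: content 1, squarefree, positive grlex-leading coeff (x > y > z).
2*x^2 - y^2 - 3*z

Degree: a hyperbolic paraboloid; a quadric, so deg p = 2.
Symmetries: the y ↦ −y reflection is a symmetry, so y appears only in even powers; it's symmetric under x → −x, forcing even powers of x.
From the axis intercepts and sections: one z-axis crossing is at z = 0; one y-axis crossing is at y = 0; it crosses the x-axis at the gridline x = 0.
These observations pin down the coefficients.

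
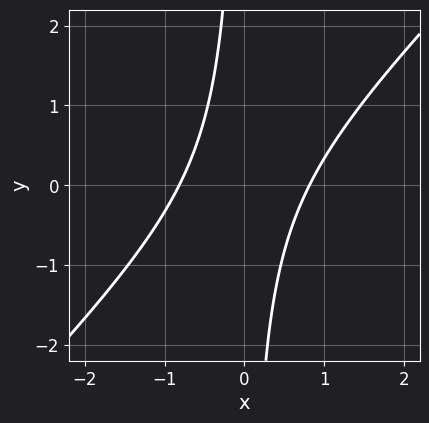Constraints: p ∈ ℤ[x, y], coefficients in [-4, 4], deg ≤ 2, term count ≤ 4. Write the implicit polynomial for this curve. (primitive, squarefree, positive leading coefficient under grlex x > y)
deg p = 2. A generic line meets the curve in up to 2 points.
From the visible intercepts: no y-intercept at any integer in the box.
These observations pin down the coefficients.

3*x^2 - 3*x*y - 2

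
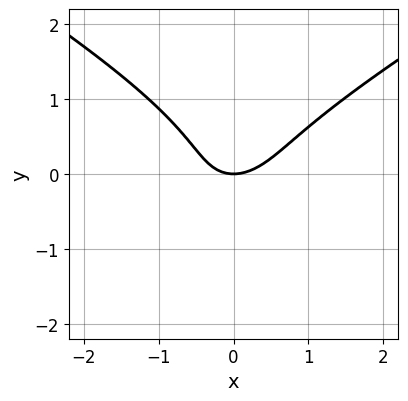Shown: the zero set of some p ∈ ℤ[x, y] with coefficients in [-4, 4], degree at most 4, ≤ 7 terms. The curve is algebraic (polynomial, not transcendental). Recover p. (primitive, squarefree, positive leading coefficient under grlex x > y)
First, the degree is 3 — no degree-2 curve has this shape.
Next, from the visible intercepts: it meets the x-axis at x = 0 (among the integer gridlines); one y-axis crossing is at y = 0.
Finally, the integer polynomial consistent with all of this is the stated p.

x^2*y - 3*y^3 + 2*x^2 - x*y - 2*y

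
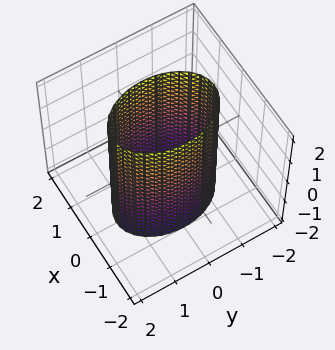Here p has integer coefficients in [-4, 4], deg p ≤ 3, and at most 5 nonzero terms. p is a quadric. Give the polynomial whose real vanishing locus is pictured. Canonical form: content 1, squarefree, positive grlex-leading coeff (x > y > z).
2*x^2 + y^2 - 2

deg p = 2. A cylinder; a quadric.
Symmetries: the x ↦ −x reflection is a symmetry, so x appears only in even powers; the z ↦ −z reflection is a symmetry, so z appears only in even powers; the y ↦ −y reflection is a symmetry, so y appears only in even powers.
From the visible intercepts: among the integer gridlines, it crosses the x-axis at x ∈ {-1, 1}; the surface avoids every integer z-axis point in the box.
The integer polynomial consistent with all of this is the stated p.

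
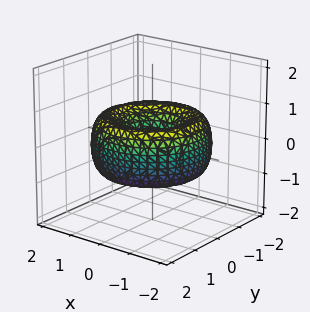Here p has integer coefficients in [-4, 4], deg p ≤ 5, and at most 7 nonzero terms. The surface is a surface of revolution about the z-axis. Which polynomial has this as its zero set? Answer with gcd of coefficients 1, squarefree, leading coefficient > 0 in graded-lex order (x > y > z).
(a) Degree: no degree-3 surface has this shape, so deg p = 4.
(b) Symmetries: rotational symmetry about the z-axis ⇒ p depends on x, y only through x² + y².
(c) Reading off the gridlines: a circular section at z = 0 has radius between 0 and 1; the surface avoids every integer z-axis point in the box.
(d) Assembling these constraints gives the stated polynomial.

x^4 + 2*x^2*y^2 + y^4 - 3*x^2 - 3*y^2 + 2*z^2 + 1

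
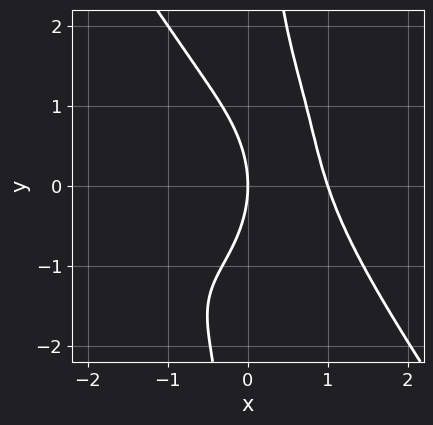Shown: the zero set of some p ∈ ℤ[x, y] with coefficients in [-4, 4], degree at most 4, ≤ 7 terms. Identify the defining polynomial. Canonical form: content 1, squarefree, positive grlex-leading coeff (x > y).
Degree: a generic line meets the curve in up to 4 points, so deg p = 4.
Checking where it meets the axes: it crosses the y-axis at the gridline y = 0; the x-axis gridline crossings are at x ∈ {0, 1}.
Putting this together gives p.

3*x^4 + x*y^3 + 3*x^2*y - y^2 - 3*x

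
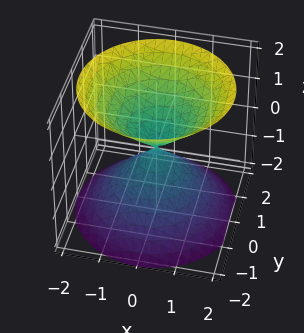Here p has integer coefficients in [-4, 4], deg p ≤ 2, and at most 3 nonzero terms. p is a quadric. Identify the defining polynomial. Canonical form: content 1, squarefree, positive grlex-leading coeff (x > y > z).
x^2 + y^2 - z^2

First, there are 2 components. Treating them together as one polynomial.
Next, deg p = 2. A double cone through the origin; a quadric.
Next, symmetries: the z-axis is an axis of rotation, so x and y enter only as x² + y²; the z ↦ −z reflection is a symmetry, so z appears only in even powers.
Then, checking where it meets the axes: one x-axis crossing is at x = 0; one y-axis crossing is at y = 0; one z-axis crossing is at z = 0; a circular section at z = -1 has radius exactly 1.
Finally, fitting integer coefficients to these (and the overall shape) gives p.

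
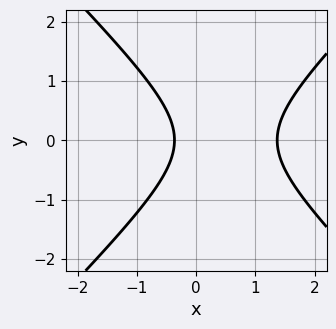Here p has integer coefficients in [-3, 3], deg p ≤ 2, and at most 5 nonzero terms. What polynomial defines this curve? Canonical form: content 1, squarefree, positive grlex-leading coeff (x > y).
1. Degree: the shape is more complex than any degree-1 curve, so deg p = 2.
2. Symmetries: the y ↦ −y reflection is a symmetry, so y appears only in even powers.
3. From the visible intercepts: no y-intercept at any integer in the box.
4. These observations pin down the coefficients.

2*x^2 - 2*y^2 - 2*x - 1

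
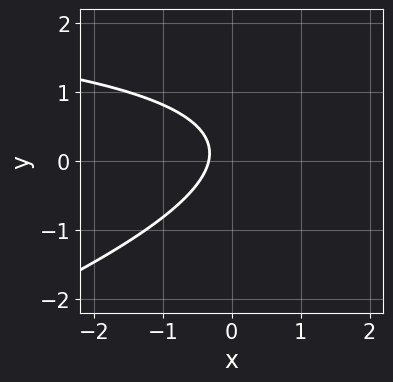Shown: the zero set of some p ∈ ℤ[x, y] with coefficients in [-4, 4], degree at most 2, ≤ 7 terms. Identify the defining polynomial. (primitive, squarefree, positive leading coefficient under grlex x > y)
1. deg p = 2. No degree-1 curve has this shape.
2. From the visible intercepts: no y-intercept at any integer in the box.
3. Assembling these constraints gives the stated polynomial.

x*y - 3*y^2 - 3*x + y - 1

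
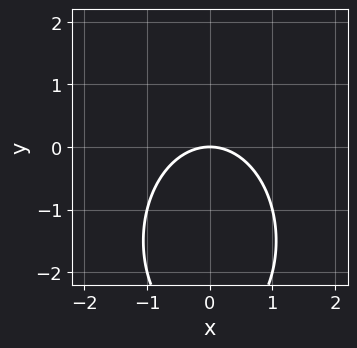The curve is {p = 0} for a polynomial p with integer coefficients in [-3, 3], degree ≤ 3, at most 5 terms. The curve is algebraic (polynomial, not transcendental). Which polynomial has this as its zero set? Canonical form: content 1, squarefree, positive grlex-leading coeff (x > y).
2*x^2 + y^2 + 3*y

First, the degree is 2 — no degree-1 curve has this shape.
Then, symmetries: mirror symmetry x ↦ −x ⇒ only even powers of x.
Next, from the axis intercepts and sections: it crosses the y-axis at the gridline y = 0; it crosses the x-axis at the gridline x = 0.
Finally, fitting integer coefficients to these (and the overall shape) gives p.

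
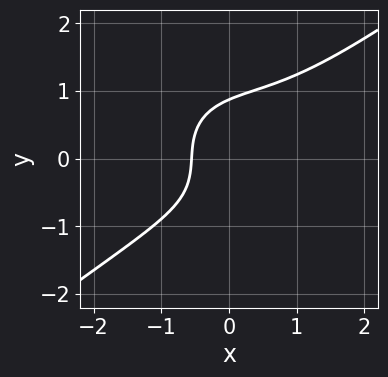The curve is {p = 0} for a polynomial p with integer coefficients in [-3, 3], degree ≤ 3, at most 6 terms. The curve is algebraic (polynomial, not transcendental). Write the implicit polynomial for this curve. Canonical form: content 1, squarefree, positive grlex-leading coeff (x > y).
2*x^3 - x^2*y - 3*y^3 + 3*x + 2

(a) The degree is 3 — a generic line meets the curve in up to 3 points.
(b) The integer polynomial consistent with all of this is the stated p.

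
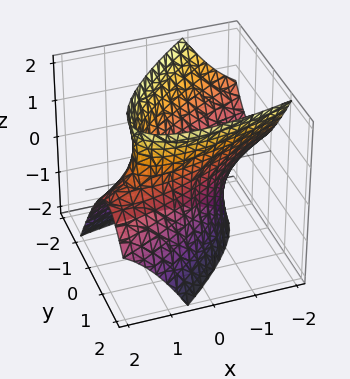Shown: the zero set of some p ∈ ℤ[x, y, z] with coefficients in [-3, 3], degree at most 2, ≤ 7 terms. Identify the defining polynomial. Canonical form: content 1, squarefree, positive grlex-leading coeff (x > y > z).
The degree is 2 — a generic line meets the surface in up to 2 points.
Checking where it meets the axes: it misses every integer gridline on the z-axis.
The integer polynomial consistent with all of this is the stated p.

x^2 - 3*x*y + 2*x*z + 3*y^2 - z^2 - 2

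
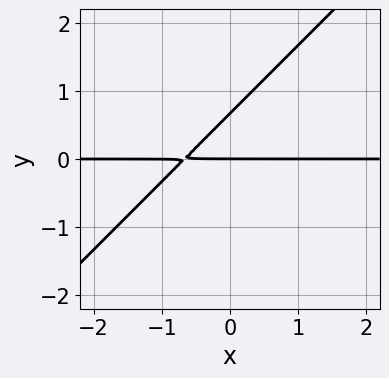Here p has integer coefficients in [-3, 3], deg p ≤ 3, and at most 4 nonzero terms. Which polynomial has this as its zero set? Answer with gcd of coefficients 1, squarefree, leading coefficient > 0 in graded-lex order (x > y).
deg p = 2. The shape is more complex than any degree-1 curve.
From the visible intercepts: every point of the x-axis in the box is on the curve; it crosses the y-axis at the gridline y = 0.
These observations pin down the coefficients.

3*x*y - 3*y^2 + 2*y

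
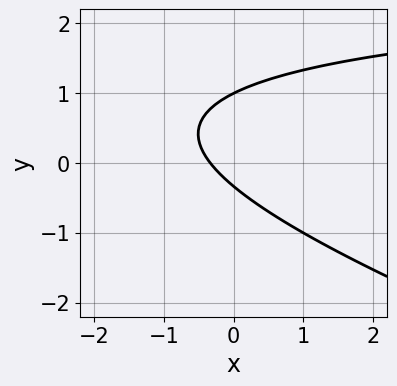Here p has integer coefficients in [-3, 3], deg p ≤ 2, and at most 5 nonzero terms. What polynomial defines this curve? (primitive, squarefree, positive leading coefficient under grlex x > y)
deg p = 2. A generic line meets the curve in up to 2 points.
From the axis intercepts and sections: it meets the y-axis at y = 1 (among the integer gridlines).
Assembling these constraints gives the stated polynomial.

x*y + 3*y^2 - 3*x - 2*y - 1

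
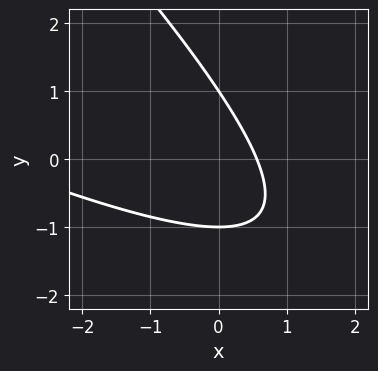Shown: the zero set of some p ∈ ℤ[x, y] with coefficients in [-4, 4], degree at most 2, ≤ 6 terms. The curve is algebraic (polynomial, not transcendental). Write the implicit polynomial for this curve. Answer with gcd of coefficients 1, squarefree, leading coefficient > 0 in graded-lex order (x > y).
x^2 + 3*x*y + 2*y^2 + 3*x - 2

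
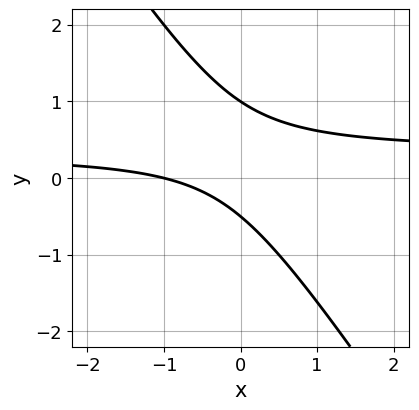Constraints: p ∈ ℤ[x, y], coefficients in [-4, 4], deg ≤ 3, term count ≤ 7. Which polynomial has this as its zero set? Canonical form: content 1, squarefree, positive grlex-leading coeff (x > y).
First, the degree is 2 — the shape is more complex than any degree-1 curve.
Then, checking where it meets the axes: one y-axis crossing is at y = 1; it meets the x-axis at x = -1 (among the integer gridlines).
Finally, these observations pin down the coefficients.

3*x*y + 2*y^2 - x - y - 1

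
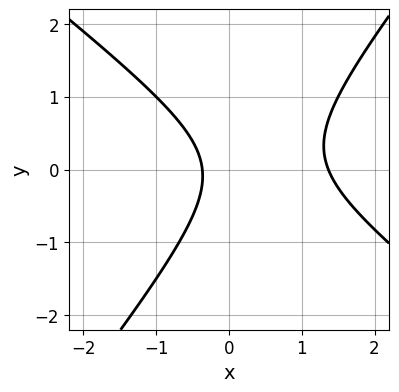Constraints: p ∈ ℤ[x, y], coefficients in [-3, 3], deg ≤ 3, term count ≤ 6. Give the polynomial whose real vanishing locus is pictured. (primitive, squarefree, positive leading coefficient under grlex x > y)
2*x^2 + x*y - 2*y^2 - 2*x - 1

deg p = 2.
Observable constraints: no y-intercept at any integer in the box.
Putting this together gives p.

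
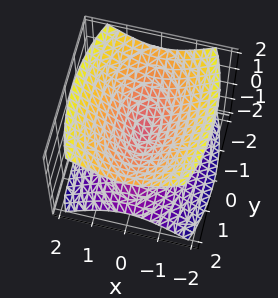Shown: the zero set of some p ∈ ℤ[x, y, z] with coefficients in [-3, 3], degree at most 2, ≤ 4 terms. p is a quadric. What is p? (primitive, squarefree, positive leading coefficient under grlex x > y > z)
1. The picture has 2 separate pieces. They look like related sheets of one shape, so recover p as a whole.
2. deg p = 2. A double cone through the origin; a quadric.
3. Symmetries: the y ↦ −y reflection is a symmetry, so y appears only in even powers; it's symmetric under x → −x, forcing even powers of x; it's symmetric under z → −z, forcing even powers of z.
4. Checking where it meets the axes: it meets the y-axis at y = 0 (among the integer gridlines); it crosses the z-axis at the gridline z = 0.
5. The integer polynomial consistent with all of this is the stated p.

3*x^2 + y^2 - 3*z^2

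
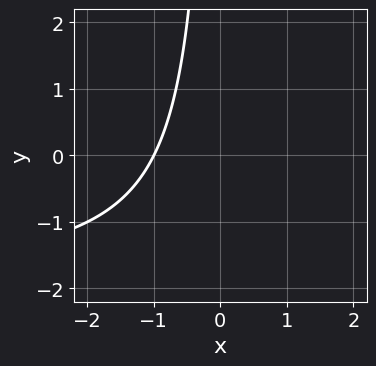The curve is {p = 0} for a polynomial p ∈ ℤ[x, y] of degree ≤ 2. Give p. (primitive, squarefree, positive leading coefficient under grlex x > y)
1. Degree: a generic line meets the curve in up to 2 points, so deg p = 2.
2. From the visible intercepts: it misses every integer gridline on the y-axis; it crosses the x-axis at the gridline x = -1.
3. Assembling these constraints gives the stated polynomial.

x*y + 2*x + 2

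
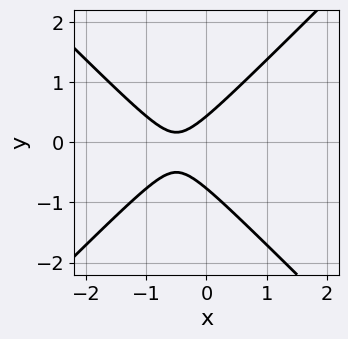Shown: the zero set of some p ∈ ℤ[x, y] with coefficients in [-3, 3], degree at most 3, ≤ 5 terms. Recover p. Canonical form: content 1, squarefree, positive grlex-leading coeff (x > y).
3*x^2 - 3*y^2 + 3*x - y + 1

(a) deg p = 2. The shape is more complex than any degree-1 curve.
(b) Against the integer gridlines: it misses every integer gridline on the x-axis.
(c) These observations pin down the coefficients.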